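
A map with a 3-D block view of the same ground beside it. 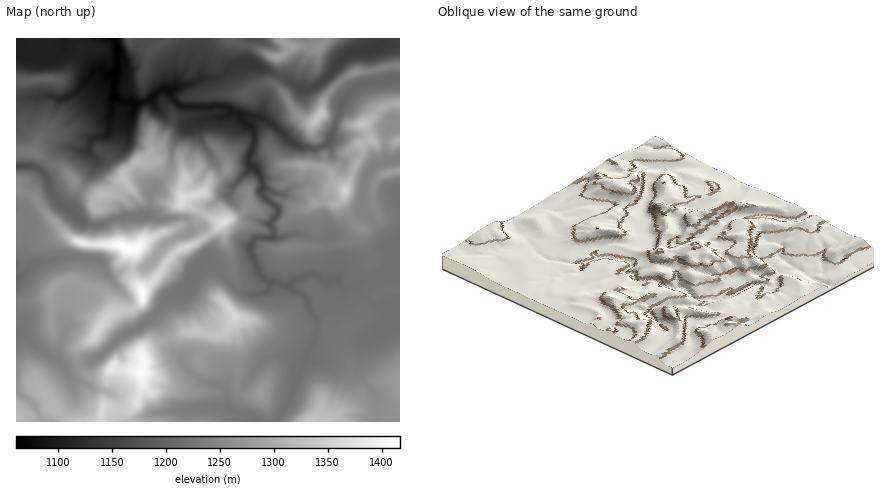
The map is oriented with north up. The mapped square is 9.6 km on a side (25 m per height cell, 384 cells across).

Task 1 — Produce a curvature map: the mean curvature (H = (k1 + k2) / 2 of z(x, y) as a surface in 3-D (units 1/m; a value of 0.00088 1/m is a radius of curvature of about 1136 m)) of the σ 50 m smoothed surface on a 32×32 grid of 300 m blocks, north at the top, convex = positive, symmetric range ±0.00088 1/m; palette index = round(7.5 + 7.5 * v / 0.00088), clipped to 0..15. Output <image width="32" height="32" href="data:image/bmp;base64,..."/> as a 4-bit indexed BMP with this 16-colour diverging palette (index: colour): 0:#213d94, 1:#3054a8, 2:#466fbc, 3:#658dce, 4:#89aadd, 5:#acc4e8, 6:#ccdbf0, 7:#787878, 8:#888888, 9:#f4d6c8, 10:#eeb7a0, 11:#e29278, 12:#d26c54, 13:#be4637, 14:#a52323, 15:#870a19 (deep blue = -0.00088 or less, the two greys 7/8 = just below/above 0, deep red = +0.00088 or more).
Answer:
<image width="32" height="32" href="data:image/bmp;base64,Qk12AgAAAAAAAHYAAAAoAAAAIAAAACAAAAABAAQAAAAAAAACAAATCwAAEwsAABAAAAAAAAAAlD0hAKhUMAC8b0YAzo1lAN2qiQDoxKwA8NvMAHh4eACIiIgAyNb0AKC37gB4kuIAVGzSADdGvgAjI6UAGQqHAJd4mIlnNHd4h3ZmabiYd3eDqWZ9ebZVZWZ4uGR7eYd4WphYRFasiZqWmLd2jHeGeHqXV4xmx6d1d4WZdndneJh6hmlPurlmaYeWaXd3eHeId1aWIJroVXhmd2d3d3h4eHZ3jeIX+HdViJdneGiId3h3mGXqMTh63JqHeHiIiId3hpdnjZgkeZZ4zsiId3iId4aYd2m64mZnbpZXiViHiHeXp3dnYPM3ZuwjWIZ4h4iIZ5uJmDztVWaDiYVXl3h3eHd3mHNnGddXd4hJmGiHiIeWZlMgmWDpJXiViHd3d3h3qIZO///zL/UqcdzKmYh3d5d4+1bE/7IeiUZRRWdniGeWfkAgREJaU8+Ic9d3Z5iXltRC+1VEaIl9eOKplJdol5p0ZtiIt465UVxGhqmNOXe5Rqa7fVVbXJNvCXZof0lW2jjoJ/hWWcTLOBhoVph12hKbh1Nvu3ldHLBr39pz00bMhVR6Urp6h4qwu2IXW5ZmaIiJRYC6xHbnlroixxOsbHeYmqWBz4RFZ2KjV/YN2jaHiYeGkuVLqYY1N42vNYt1d6WYd2QzwlQ0m2bWLyVpzWU3Rnh34jeru7p34jjUZmXe/7SHZeh2ZFdoqjaAjlVVYzSYV1W3h4eWZgNYehb87Xd2eIk3mHd4h2PP1IszQ0aIiIiJD4ioiHu5RLqMqYhn"/>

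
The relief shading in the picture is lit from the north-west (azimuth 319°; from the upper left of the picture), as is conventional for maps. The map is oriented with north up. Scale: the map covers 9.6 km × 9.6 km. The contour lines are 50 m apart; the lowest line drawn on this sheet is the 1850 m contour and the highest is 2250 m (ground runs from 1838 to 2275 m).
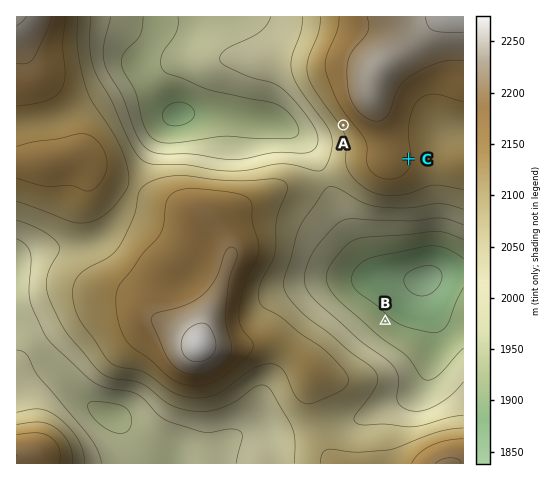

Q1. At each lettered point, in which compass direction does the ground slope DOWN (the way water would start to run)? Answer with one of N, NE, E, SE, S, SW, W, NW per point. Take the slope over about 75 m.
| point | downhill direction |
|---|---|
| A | SW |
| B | NE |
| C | E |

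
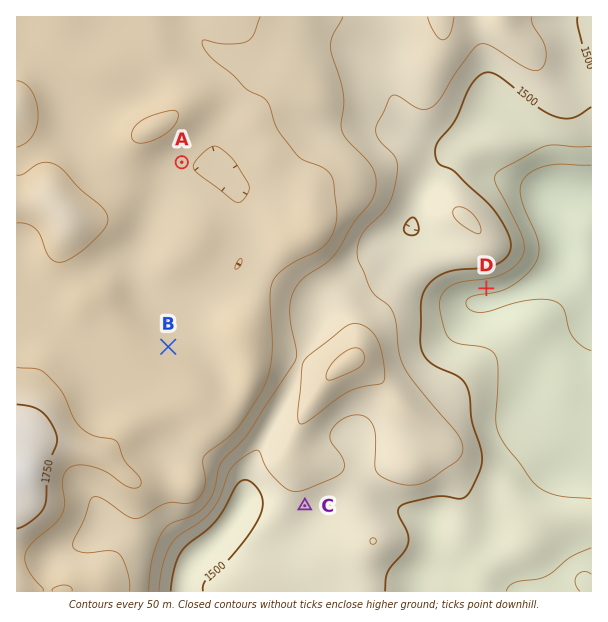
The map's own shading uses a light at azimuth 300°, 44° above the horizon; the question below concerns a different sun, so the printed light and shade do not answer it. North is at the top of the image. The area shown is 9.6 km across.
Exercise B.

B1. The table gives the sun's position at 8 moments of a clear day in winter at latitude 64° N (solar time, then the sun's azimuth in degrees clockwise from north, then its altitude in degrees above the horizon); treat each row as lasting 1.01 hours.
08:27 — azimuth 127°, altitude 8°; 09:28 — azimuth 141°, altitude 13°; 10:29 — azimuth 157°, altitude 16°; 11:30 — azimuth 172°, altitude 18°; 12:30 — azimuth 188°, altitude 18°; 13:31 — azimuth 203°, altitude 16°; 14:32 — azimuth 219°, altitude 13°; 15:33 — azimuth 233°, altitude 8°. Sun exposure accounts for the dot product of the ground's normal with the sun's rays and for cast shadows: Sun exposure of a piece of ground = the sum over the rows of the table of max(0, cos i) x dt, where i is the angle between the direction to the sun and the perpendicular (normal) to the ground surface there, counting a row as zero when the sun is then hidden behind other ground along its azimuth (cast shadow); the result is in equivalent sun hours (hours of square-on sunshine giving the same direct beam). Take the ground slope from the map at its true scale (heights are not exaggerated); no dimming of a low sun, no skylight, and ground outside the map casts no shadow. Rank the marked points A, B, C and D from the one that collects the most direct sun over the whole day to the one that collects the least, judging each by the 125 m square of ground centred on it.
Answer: D > C > A > B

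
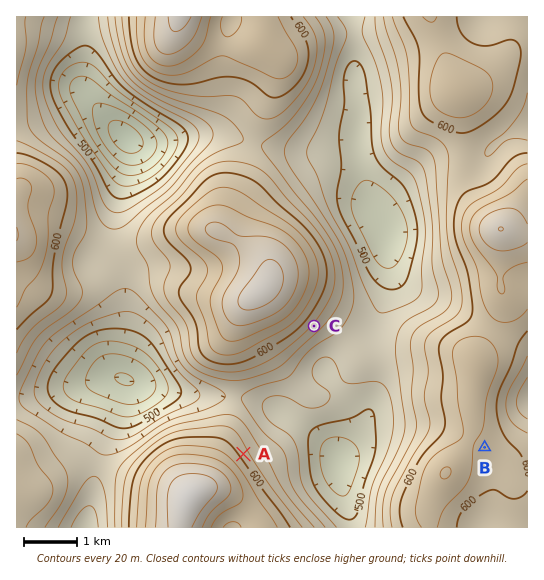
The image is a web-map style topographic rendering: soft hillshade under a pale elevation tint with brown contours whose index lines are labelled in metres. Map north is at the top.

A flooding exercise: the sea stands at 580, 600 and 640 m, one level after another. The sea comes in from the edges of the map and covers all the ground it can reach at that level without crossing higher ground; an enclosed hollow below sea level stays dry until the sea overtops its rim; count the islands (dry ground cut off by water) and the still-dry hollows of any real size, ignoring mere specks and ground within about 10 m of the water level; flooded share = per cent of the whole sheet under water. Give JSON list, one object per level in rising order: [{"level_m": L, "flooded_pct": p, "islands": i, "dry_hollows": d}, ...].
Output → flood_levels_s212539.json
[{"level_m": 580, "flooded_pct": 56, "islands": 1, "dry_hollows": 0}, {"level_m": 600, "flooded_pct": 68, "islands": 1, "dry_hollows": 0}, {"level_m": 640, "flooded_pct": 91, "islands": 1, "dry_hollows": 0}]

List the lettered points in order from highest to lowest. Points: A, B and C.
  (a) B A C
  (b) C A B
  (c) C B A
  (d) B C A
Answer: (a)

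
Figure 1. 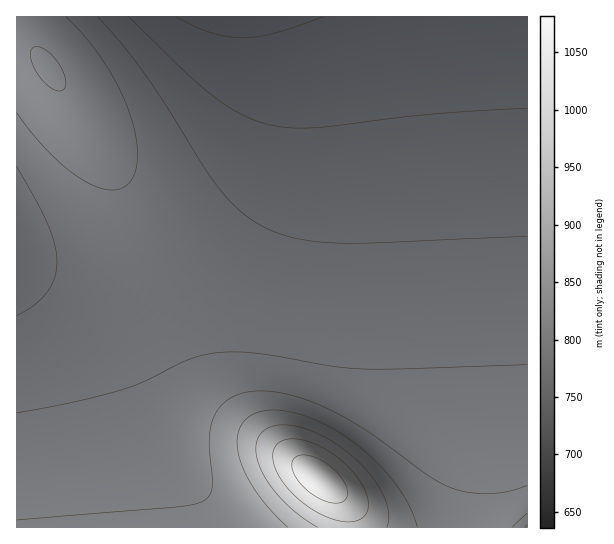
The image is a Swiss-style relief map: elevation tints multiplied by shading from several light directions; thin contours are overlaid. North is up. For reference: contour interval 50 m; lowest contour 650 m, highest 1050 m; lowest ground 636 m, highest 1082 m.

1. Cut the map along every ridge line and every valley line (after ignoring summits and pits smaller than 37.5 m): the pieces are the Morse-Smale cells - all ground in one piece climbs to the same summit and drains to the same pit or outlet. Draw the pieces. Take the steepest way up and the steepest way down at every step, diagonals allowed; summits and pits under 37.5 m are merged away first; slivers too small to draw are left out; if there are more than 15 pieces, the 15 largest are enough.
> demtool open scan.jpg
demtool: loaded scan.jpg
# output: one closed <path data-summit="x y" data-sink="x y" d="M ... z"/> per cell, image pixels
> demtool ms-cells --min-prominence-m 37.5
<path data-summit="319 478" data-sink="227 17" d="M455 16l-185 0 11 54 2 39-4 30-10 31-8 17-14 23-28 29-26 18-32 16 11 29 15 55 13 26 10 13 24 21 55 38 40 30 18 20 4 9 2 14 123-1 3-29 0-67-7-182-9-167z"/><path data-summit="319 478" data-sink="17 233" d="M17 260l0 268 335-1 0-8-5-14-18-20-40-30-55-38-15-12-19-22-13-26-15-55-11-30-38 9-41 0-32-6-28-11z"/><path data-summit="47 67" data-sink="227 17" d="M269 16l-253 1 0 26 15 5 9 9 47 68 37 62 20 40 18 45 31-15 26-18 28-29 14-23 8-17 11-37 3-47-4-33z"/><path data-summit="527 527" data-sink="227 17" d="M527 16l-71 1 8 84 8 148 7 182-2 97 51-1z"/><path data-summit="47 67" data-sink="17 233" d="M22 44l-6 1 0 214 22 12 44 10 41 0 38-9-17-45-20-40-28-48-56-82-9-9z"/>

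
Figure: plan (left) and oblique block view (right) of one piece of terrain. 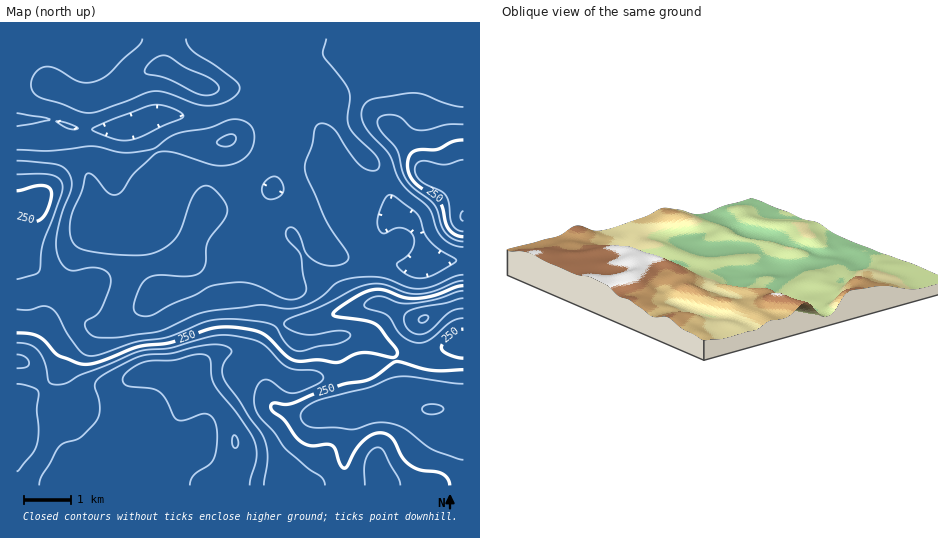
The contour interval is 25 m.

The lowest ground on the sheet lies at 140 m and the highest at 350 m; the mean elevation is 220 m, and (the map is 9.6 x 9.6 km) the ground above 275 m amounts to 18.3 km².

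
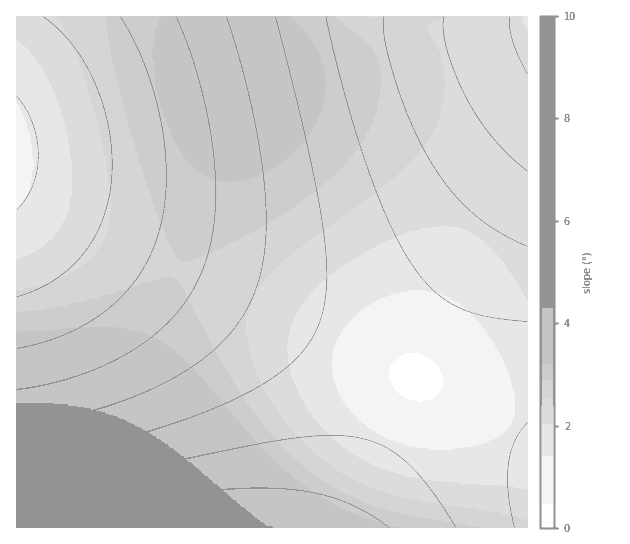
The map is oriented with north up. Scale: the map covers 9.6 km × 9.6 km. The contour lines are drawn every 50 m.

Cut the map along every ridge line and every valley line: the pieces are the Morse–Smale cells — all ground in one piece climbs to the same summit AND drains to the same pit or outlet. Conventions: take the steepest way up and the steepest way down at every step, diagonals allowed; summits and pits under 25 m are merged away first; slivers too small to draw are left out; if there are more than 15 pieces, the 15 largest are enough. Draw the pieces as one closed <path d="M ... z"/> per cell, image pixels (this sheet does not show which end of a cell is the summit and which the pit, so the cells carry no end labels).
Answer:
<path d="M527 16l-510 0-1 170 22 14 77 39 202 90 98 48 56-104 57-91z"/><path d="M17 187l-1 340 326 1 5-6 68-144-98-49-235-106z"/><path d="M415 377l-72 150 184 1 1-87-49-30z"/><path d="M527 183l-56 90-55 102 1 4 62 32 48 29z"/>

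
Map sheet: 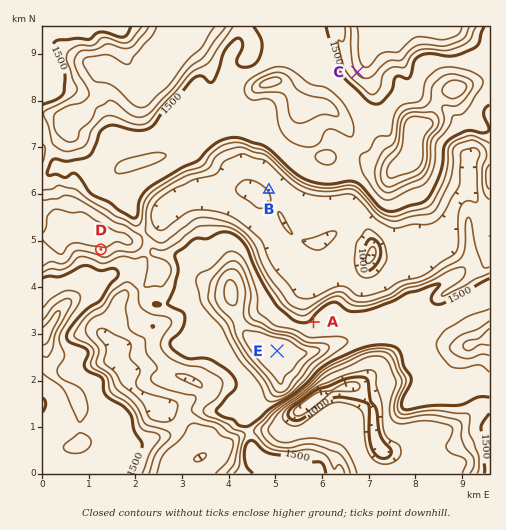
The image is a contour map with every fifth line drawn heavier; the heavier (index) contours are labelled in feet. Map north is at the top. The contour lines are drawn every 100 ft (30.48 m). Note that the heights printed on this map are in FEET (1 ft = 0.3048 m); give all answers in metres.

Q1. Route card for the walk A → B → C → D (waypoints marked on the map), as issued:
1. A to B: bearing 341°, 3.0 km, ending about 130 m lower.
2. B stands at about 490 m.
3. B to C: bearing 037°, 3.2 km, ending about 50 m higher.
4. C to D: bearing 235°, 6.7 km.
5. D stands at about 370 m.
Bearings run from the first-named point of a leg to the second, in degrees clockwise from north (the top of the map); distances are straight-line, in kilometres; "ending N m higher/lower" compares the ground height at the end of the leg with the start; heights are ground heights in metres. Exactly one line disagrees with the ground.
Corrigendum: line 2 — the height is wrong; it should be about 340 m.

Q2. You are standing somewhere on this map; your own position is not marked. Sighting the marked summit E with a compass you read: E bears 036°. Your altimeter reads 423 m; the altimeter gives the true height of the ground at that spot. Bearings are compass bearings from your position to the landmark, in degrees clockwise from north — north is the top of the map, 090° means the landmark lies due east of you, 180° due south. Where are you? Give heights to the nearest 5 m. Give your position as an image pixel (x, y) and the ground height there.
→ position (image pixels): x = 225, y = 423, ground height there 425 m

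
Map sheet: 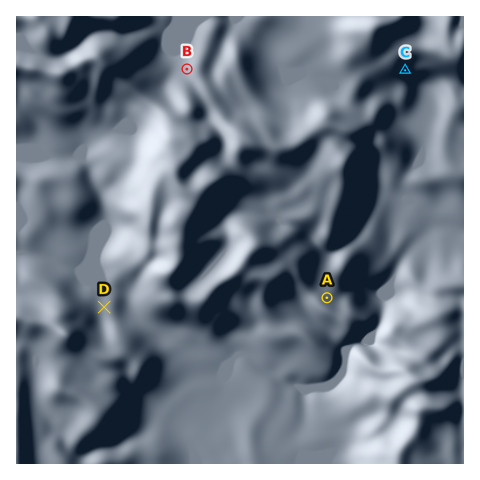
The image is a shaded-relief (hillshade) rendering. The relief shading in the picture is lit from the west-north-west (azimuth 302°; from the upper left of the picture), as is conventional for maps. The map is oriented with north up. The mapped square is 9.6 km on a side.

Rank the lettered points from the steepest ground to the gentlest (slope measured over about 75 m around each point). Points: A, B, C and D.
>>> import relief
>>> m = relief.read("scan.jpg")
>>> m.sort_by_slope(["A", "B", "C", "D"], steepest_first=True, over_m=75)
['C', 'A', 'B', 'D']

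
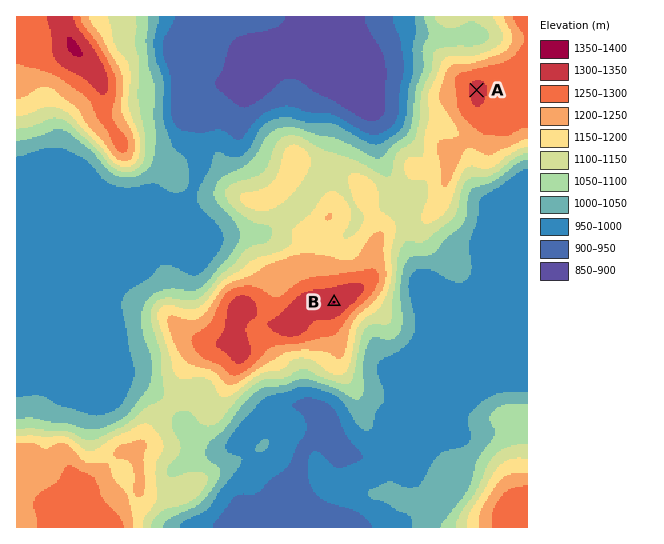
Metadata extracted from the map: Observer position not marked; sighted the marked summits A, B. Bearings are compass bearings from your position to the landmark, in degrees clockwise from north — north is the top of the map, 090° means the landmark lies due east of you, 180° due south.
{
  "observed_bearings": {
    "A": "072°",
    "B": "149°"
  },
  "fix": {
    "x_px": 251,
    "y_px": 163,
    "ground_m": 1060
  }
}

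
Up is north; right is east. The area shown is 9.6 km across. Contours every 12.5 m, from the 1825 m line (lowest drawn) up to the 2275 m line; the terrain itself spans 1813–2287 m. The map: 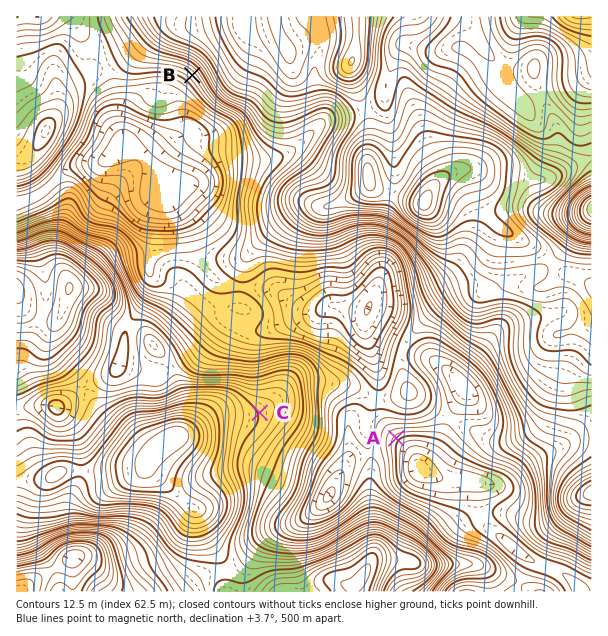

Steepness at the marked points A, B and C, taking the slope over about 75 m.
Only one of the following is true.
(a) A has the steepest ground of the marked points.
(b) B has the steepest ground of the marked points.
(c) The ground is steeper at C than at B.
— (b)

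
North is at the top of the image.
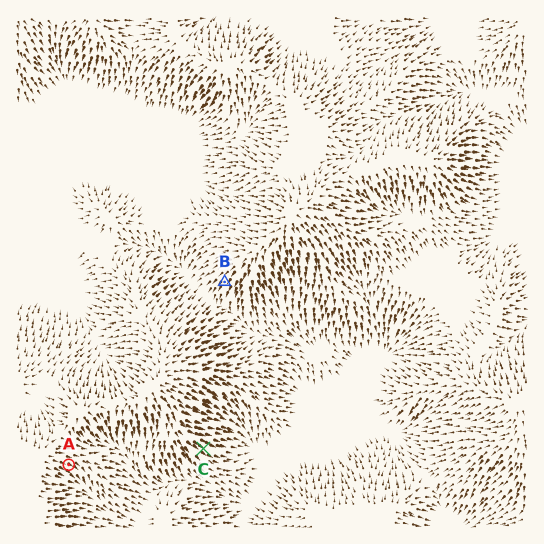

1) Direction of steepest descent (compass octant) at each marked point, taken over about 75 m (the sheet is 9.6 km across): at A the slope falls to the SE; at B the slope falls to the SW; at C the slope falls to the SE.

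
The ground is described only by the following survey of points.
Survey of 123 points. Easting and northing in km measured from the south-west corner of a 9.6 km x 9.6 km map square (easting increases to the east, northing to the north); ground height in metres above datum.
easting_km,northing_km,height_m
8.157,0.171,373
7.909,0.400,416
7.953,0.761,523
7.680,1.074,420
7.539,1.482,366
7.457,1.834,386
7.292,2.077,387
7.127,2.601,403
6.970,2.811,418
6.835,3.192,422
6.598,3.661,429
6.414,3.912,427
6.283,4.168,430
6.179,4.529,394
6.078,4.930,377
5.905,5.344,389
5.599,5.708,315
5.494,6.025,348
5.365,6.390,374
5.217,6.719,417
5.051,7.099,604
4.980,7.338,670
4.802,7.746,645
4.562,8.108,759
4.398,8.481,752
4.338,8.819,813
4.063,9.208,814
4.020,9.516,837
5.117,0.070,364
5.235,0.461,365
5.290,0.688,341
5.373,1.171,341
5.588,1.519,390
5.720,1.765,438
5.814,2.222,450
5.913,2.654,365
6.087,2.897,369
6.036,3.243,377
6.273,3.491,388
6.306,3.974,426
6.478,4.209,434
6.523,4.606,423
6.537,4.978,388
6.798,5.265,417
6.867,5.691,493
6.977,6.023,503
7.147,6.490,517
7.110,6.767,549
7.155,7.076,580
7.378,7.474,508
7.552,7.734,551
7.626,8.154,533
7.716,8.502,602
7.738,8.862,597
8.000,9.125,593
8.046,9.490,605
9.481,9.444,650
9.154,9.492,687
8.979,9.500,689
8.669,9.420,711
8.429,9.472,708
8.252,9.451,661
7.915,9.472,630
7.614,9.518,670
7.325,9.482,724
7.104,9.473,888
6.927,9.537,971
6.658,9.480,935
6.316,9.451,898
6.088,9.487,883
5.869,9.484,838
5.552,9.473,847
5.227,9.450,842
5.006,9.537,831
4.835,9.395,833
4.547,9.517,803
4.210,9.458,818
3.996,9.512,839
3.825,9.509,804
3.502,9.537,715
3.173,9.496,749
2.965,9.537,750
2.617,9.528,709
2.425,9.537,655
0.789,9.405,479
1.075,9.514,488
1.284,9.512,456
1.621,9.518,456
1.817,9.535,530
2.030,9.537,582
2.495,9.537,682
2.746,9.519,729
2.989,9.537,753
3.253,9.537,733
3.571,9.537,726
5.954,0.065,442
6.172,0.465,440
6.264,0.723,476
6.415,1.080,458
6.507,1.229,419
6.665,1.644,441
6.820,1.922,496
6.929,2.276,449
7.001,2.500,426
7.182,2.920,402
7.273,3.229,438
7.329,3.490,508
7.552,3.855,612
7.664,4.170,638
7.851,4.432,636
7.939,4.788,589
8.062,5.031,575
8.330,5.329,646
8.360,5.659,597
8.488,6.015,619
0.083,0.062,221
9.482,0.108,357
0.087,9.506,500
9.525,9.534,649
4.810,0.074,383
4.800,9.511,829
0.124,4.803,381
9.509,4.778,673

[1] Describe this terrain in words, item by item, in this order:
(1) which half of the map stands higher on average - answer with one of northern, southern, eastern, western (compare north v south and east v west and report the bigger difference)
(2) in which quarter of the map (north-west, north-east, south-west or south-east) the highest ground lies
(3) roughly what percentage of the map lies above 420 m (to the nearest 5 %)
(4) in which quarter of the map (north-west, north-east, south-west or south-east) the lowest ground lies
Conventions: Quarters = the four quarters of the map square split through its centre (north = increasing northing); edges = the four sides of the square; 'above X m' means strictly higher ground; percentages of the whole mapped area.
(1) On average the northern half of the map is the higher ground.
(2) Look to the north-east quarter for the highest ground.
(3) Roughly 55 % of the ground is higher than 420 m.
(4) The lowest ground is in the south-west quarter.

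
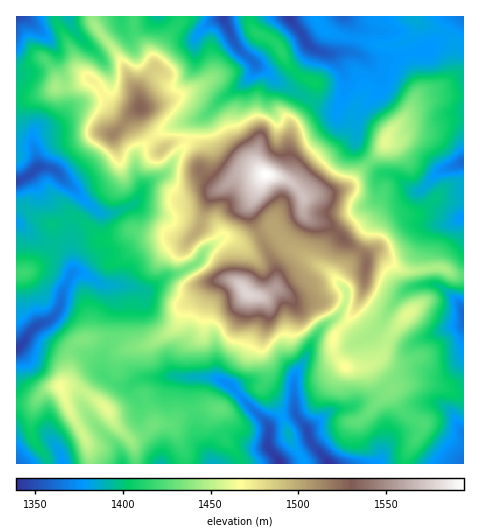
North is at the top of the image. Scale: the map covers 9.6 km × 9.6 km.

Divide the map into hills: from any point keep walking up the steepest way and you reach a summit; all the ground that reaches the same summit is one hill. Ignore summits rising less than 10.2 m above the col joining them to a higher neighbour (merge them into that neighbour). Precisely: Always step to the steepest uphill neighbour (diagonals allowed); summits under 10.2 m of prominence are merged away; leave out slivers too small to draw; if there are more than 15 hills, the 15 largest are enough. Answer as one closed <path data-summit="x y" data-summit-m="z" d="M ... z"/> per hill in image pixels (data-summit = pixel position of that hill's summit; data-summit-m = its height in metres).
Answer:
<path data-summit="266 174" data-summit-m="1594" d="M458 16l-168 0 19 30 23 8 8 12 5 9 1 13-7 18-11 2-7-2-44-25-10-9-11-7-4 10-10 10-18 11-20 20-11 5-4 4-3 19-17 25-5 6-16 8-6 6-5 12-4 4-20 8-11 0-5-2-42-41-5-2-12-1-6-30 6-9 16-5 9-8 3-9-1-25-12-36-26-27-3-2-8 1 0 205 19 16 29 11 8 11 2 12 8 1 20 11 25 2 21 4 18-14 13-3 16-9 12-15 15-11 7 0 14 4 30-15 17 20 38 23 18 21 0 10-6 12-21 17-23 44-2 10 1 30-12 2-14 11-41-43-13-6-16-2-8 3 0 23 6 19 0 16 16 27 251-1 0-301-24 9-19 19-5 1-19-15-20-5-17-18-4-10 2-26 6-11 15-15 2-6-2-10-14-16 28 0 18-7 13-2 18-12z"/><path data-summit="248 293" data-summit-m="1578" d="M273 227l-30 15-14-4-7 0-15 11-12 15-16 9-13 3-18 14-21-4-17 0 3 5 2 15-3 33-10 18 2 18 18 11 7 0 15-8 71 0 16 8 38 41 14-11 12-2-1-30 2-10 23-44 21-17 6-12 0-10-18-21-38-23z"/><path data-summit="140 108" data-summit-m="1528" d="M223 16l-68 0-9 9-12 4-10-1-4-10-22 10-13 11-6-3-11-20-43 0 28 29 12 36 1 25-3 9-9 8-16 5-6 9 6 30 12 1 5 2 28 29 19 14 11 0 20-8 9-13 0-7-6-12 0-18 2-4 21-18 12-6 33-11 20-20 18-11 13-16 0-6-14-12-7-9z"/><path data-summit="60 386" data-summit-m="1465" d="M77 272l-6 2-7 14-2 14-6 12-7 6-14 6-12 17-7 6 0 114 195 1-2-9-12-18 0-16-6-19 1-24-24-2-5 5-3 9-6 5-9 5-7 0-6-9-1-6-13 0-14-10-2-18 8-15 3-9 0-19 2-8-2-15-4-5-7-2z"/><path data-summit="385 141" data-summit-m="1461" d="M463 16l-7 1-14 21-18 12-13 2-18 7-28 0 14 16 2 10-2 6-15 15-6 11-1 30 20 24 20 5 19 15 5-1 19-19 24-10z"/><path data-summit="281 50" data-summit-m="1413" d="M288 16l-64 0 0 3 13 27 20 20 10 6 10 9 39 23 12 4 9 0 9-20-1-13-5-9-8-12-23-8z"/><path data-summit="24 273" data-summit-m="1418" d="M17 222l0 126 6-5 12-17 14-6 7-6 6-12 2-14 9-17-1-11-8-11-29-11z"/><path data-summit="162 150" data-summit-m="1489" d="M192 121l-21 6-12 6-21 18-2 4 0 18 7 16 7-7 14-7 5-6 17-25 2-15z"/>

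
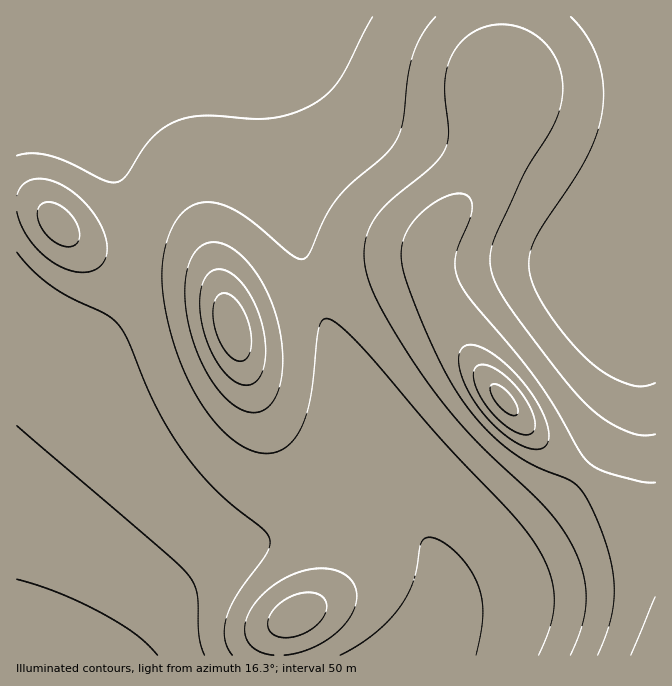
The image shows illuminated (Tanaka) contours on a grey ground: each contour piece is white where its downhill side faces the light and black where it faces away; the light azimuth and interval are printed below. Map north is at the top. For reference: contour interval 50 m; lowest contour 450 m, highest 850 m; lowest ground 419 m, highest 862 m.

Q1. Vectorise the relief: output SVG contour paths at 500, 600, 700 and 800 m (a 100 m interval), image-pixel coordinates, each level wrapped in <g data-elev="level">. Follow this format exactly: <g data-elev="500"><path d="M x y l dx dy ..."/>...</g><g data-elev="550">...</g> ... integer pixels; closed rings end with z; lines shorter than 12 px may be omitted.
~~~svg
<g data-elev="500"><path d="M17 426l147 125 23 23 7 9 3 9 2 43 5 20"/></g><g data-elev="600"><path d="M284 655l18-3 16-7 16-10 13-13 7-14 3-11-3-12-7-9-9-5-10-2-11-1-12 2-13 5-12 6-20 16-8 10-5 10-2 10 0 8 4 8 5 5 10 5 10 2"/><path d="M655 383l-13 3-12-1-20-9-18-13-20-20-20-25-15-25-7-18-1-17 5-16 8-15 30-45 14-24 10-23 6-23 1-27-5-25-11-23-16-20"/><path d="M17 212l5 15 9 15 13 13 13 10 15 6 13 1 12-3 7-7 2-7 1-8-5-19-12-20-16-16-19-10-10-3-8 0-7 1-6 4-4 4-3 8"/><path d="M435 17l-13 18-10 22-4 21-5 42-6 19-12 16-34 28-15 17-12 18-17 39-5 2-8-3-41-34-23-14-18-6-15 2-8 4-9 7-7 10-5 13-4 15-2 15 2 35 6 27 8 27 11 25 12 21 14 20 15 15 15 10 15 5 14 0 10-5 10-8 8-13 8-29 7-63 5-14 3-2 5 0 17 13 27 28 71 83 69 73 25 33 11 26 4 25-3 25-12 30"/></g><g data-elev="700"><path d="M655 482l-15-1-31-8-14-6-8-6-8-11-23-42-20-30-71-86-8-15-2-15 3-15 13-34 1-10-3-6-7-3-12 1-12 5-13 9-12 13-8 13-4 13 1 14 5 20 11 31 30 64 24 36 15 17 15 14 26 19 41 17 9 7 11 15 12 26 10 36 3 30-4 28-12 33"/><path d="M245 385l5 0 6-3 4-6 3-8 3-20-4-23-8-23-12-19-13-11-7-3-7 1-5 2-4 5-5 13-1 18 3 20 7 20 10 19 12 12z"/></g><g data-elev="800"><path d="M519 433l11 1 5-6-1-11-8-17-12-16-14-12-13-7-5 0-5 1-3 6 0 6 2 10 6 12 18 21 10 8z"/></g>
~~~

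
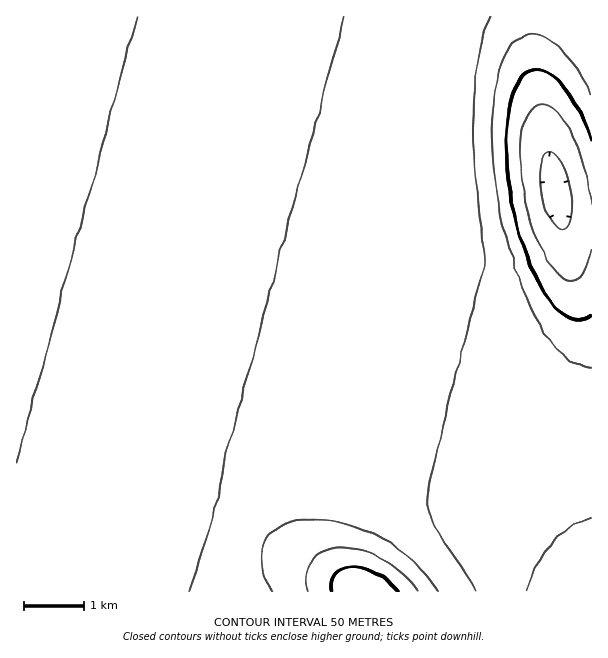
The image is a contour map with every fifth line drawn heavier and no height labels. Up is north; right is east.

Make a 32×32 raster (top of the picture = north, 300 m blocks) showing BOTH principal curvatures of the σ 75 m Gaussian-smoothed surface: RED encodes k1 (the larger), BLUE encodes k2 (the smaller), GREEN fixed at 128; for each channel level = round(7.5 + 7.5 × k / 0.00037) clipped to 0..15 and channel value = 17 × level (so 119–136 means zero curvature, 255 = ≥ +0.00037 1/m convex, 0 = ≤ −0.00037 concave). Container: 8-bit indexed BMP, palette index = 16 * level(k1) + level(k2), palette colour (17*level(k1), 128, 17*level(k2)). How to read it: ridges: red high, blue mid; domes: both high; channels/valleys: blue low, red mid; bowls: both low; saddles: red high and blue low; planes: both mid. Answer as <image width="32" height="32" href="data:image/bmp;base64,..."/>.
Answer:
<image width="32" height="32" href="data:image/bmp;base64,Qk02CAAAAAAAADYEAAAoAAAAIAAAACAAAAABAAgAAAAAAAAEAAATCwAAEwsAAAABAAAAAAAAAIAAABGAAAAigAAAM4AAAESAAABVgAAAZoAAAHeAAACIgAAAmYAAAKqAAAC7gAAAzIAAAN2AAADugAAA/4AAAACAEQARgBEAIoARADOAEQBEgBEAVYARAGaAEQB3gBEAiIARAJmAEQCqgBEAu4ARAMyAEQDdgBEA7oARAP+AEQAAgCIAEYAiACKAIgAzgCIARIAiAFWAIgBmgCIAd4AiAIiAIgCZgCIAqoAiALuAIgDMgCIA3YAiAO6AIgD/gCIAAIAzABGAMwAigDMAM4AzAESAMwBVgDMAZoAzAHeAMwCIgDMAmYAzAKqAMwC7gDMAzIAzAN2AMwDugDMA/4AzAACARAARgEQAIoBEADOARABEgEQAVYBEAGaARAB3gEQAiIBEAJmARACqgEQAu4BEAMyARADdgEQA7oBEAP+ARAAAgFUAEYBVACKAVQAzgFUARIBVAFWAVQBmgFUAd4BVAIiAVQCZgFUAqoBVALuAVQDMgFUA3YBVAO6AVQD/gFUAAIBmABGAZgAigGYAM4BmAESAZgBVgGYAZoBmAHeAZgCIgGYAmYBmAKqAZgC7gGYAzIBmAN2AZgDugGYA/4BmAACAdwARgHcAIoB3ADOAdwBEgHcAVYB3AGaAdwB3gHcAiIB3AJmAdwCqgHcAu4B3AMyAdwDdgHcA7oB3AP+AdwAAgIgAEYCIACKAiAAzgIgARICIAFWAiABmgIgAd4CIAIiAiACZgIgAqoCIALuAiADMgIgA3YCIAO6AiAD/gIgAAICZABGAmQAigJkAM4CZAESAmQBVgJkAZoCZAHeAmQCIgJkAmYCZAKqAmQC7gJkAzICZAN2AmQDugJkA/4CZAACAqgARgKoAIoCqADOAqgBEgKoAVYCqAGaAqgB3gKoAiICqAJmAqgCqgKoAu4CqAMyAqgDdgKoA7oCqAP+AqgAAgLsAEYC7ACKAuwAzgLsARIC7AFWAuwBmgLsAd4C7AIiAuwCZgLsAqoC7ALuAuwDMgLsA3YC7AO6AuwD/gLsAAIDMABGAzAAigMwAM4DMAESAzABVgMwAZoDMAHeAzACIgMwAmYDMAKqAzAC7gMwAzIDMAN2AzADugMwA/4DMAACA3QARgN0AIoDdADOA3QBEgN0AVYDdAGaA3QB3gN0AiIDdAJmA3QCqgN0Au4DdAMyA3QDdgN0A7oDdAP+A3QAAgO4AEYDuACKA7gAzgO4ARIDuAFWA7gBmgO4Ad4DuAIiA7gCZgO4AqoDuALuA7gDMgO4A3YDuAO6A7gD/gO4AAID/ABGA/wAigP8AM4D/AESA/wBVgP8AZoD/AHeA/wCIgP8AmYD/AKqA/wC7gP8AzID/AN2A/wDugP8A/4D/AIeHh4eHh4eHh4eHh4aGlaXG+Pr727ilk4SFdneHh4eHh4eHh4eHh4eHh4eHhoaVtcbn6MinlJODhXZ3d4eHh4eHh4eHh4eHh4eHh4eHhpamtra2pZODg4R2d3eHh4eHh4eHh4eHh4eHh4eHh4eGlpaVlZSDg4SFdnd3d4eHh4eHh4eHh4eHh4eHh4eHh4eGhoWFhYSFhoZ3d3eHh4eHh4eHh4eHh4eHh4eHh4eHh4eGhoaGhoaHd3d3d4eHh4eHh4eHh4eHh4eHh4eHh4eHh4eHh4eHh3d3d3eHh4eHh4eHh4eHh4eHh4eHh4eHh4eHh4eHh4d3d3d3h4eHh4eHh4eHh4eHh4eHh4eHh4eHh4eHh4d3d3d3d4eHh4eHh4eHh4eHh4eHh4eHh4eHh4eHh4eHd3d3d3eHh4eHh4eHh4eHh4eHh4eHh4eHh4eHh4eHh3d3d3d3h4eHh4eHh4eHl5eHh4eHh4eHh4eHh4eHh3d3d3d3h4eHh4eHh4eHh6eXloeHh4eHh4eHh4eHh3d3d3d3d4eHh4eHh4eHh4enp5aFh4eHh4eHh4eHh3d3d3d3d3eHh4eHh4eHh4eHl8emlYSHh4eHh4eHh3d3d3d3d3eHh4eHh4eHh4eHh4e3x5aEg4eHh4d3d3d3d3d3d3eHh4eHh4eHh4eHh4eHl9e3hYOCh4eHd3d3d3d3d3eHh4eHh4eHh4eHh4eHh4e356aEcXKHh4eHd3d3d4eHh4eHh4eHh4eHh4eHh4eHh9fXlnNwcYeHh4eHh4eHh4eHh4eHh4eHh4eHh4eHh4eX98eFcnBxh4eHh4eHh4eHh4eHh4eHh4eHh4eHh4eHh7f3t3VwcHGHh4eHh4eHh4eHh4eHh4eHh4eHh4eHh4eH1/endGBgcYeHh4eHh4eHh4eHh4eHh4eHh4eHh4eHh4fn54djYGBih4eHh4eHh4eHh4eHh4eHh4eHh4eHh4eHh/fXhmJgYGOHh4eHh4eHh4eHh4eHh4eHh4eHh4eHh4eX98d2YWBgdIeHh4eHh4eHh4eHh4eHh4eHh4eHh4eHh6f3t3VgYGB1h4eHh4eHh4eHh4eHh4eHh4eHh4eHh4eHt/endHBwcYaHh4eHh4eHh4eHh4eHh4eHh4eHh4eHh4e356ZzcHBzloeHh4eHh4eHh4eHh4eHh4eHh4eHh4eHh7fXpoNwcYSmh4eHh4eHh4eHh4eHh4eHh4eHh4eHh4eHt9eWg3FyhbeHh4eHh4eHh4eHh4eHh4eHh4eHh4eHh4enx5aDgoOWx4eHh4eHh4eHh4eHh4eHh4eHh4eHh4eHh5fHloSDhKbHh4eHh4eHh4eHh4eHh4eHh4eHh4eHh4eHh7eWhISVt8c="/>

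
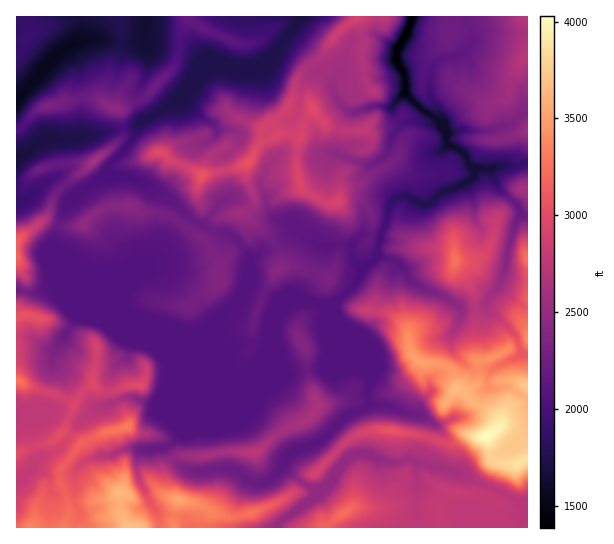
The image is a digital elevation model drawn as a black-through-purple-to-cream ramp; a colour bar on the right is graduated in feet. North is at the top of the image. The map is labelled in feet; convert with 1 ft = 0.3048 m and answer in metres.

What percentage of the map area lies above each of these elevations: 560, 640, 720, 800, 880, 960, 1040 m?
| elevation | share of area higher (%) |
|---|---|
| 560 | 92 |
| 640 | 71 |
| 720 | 48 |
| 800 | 33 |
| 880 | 16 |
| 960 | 8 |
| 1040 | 4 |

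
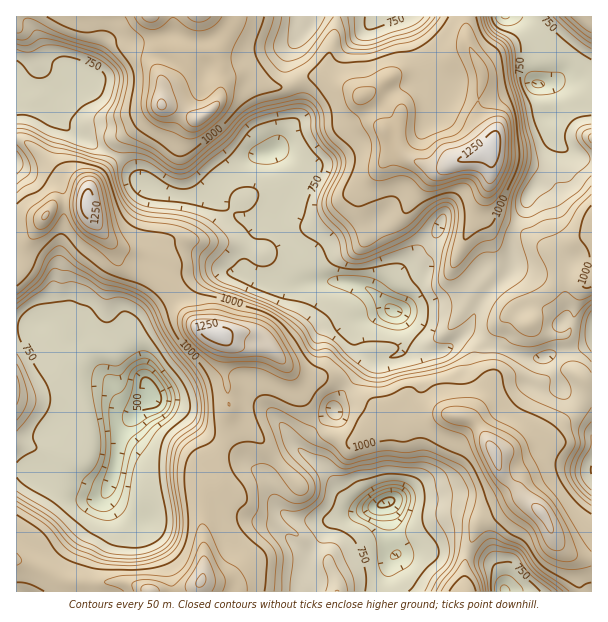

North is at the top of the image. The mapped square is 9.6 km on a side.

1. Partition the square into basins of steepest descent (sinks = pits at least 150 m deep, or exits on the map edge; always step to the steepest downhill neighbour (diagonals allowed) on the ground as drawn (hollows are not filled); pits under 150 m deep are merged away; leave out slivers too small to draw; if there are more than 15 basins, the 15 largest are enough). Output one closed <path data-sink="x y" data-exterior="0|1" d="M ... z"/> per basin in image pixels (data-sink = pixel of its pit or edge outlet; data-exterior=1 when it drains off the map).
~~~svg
<path data-sink="393 311" data-exterior="0" d="M152 16l-136 1 1 206 21-1 16-17 5-1 27 0 11 21 17 21 6 15 8 7 33 15 20 26 19 19 19 8 17-4 16 0 6 4 35 36 16 6 26 0 10 6 11 10 23 16 3 6-1 5 24 3 33-9 27 1 15 12 13 24 4 2 49-16 34-33 4-10-1-12 9 1 0-105-14 3-20-5-5-20-10-11-24-17-22-9-7-5-3-8 0-16 5-20-3-21-36 12-19 12-20 23-8 13-13 13-10 6-17 5-6-18 0-22 20-26 6-12 6-4 10-2-4-10-14-9-12-27-21-16-28-12-18 2-18 8-17 0-16-2-11-5-13 0-8 7-5 18-17 14-6 0-15-9-17-5 1-18 13-12 4-6 0-8-9-8-9-5z"/><path data-sink="150 395" data-exterior="0" d="M86 204l-27 0-5 1-16 17-22 2 0 367 182 1 1-8 5-9 0-81 10-11 3-27 12-25 0-33-5-23 2-34-3-3 17 8 26-1-8-9-6-4-33 4-19-8-19-19-20-26-33-15-8-7-6-15-17-21z"/><path data-sink="386 503" data-exterior="0" d="M228 340l-2 1-2 34 5 23 0 33-12 25-3 27-10 11 0 81-5 9 0 7 265 1 2-37 14-36 21-9 17-11 6-1-24-25-4-17-16-28-9-8-15-5-18 0-33 9-24-3 1-5-3-6-23-16-15-14-6-2-26 0-10-4-6-2-26-26-27 0z"/><path data-sink="537 84" data-exterior="0" d="M591 16l-125 1 2 27 14 28 0 11-4 16 0 17 15 21-3 12 2 22-5 20 1 21 6 6 25 11 32 24 16-11 25-8z"/><path data-sink="380 17" data-exterior="1" d="M465 16l-255 0 14 16-1 9-6 9 5 21-2 21 2-6 8-7 13 0 11 5 16 2 17 0 18-8 18-2 19 8 21 12 32-22 18-4 18 0 19-12 20-8-4-14z"/><path data-sink="591 470" data-exterior="1" d="M587 384l-3 0 0 11-4 10-29 29-23 11-34 10 10 22 38 36 16 30 8 9 9 4 16 3 1-173z"/><path data-sink="504 591" data-exterior="1" d="M524 499l-6 0-17 11-21 9-16 44 1 29 117-1-4-10 0-14-2-7-18-17-16-30z"/>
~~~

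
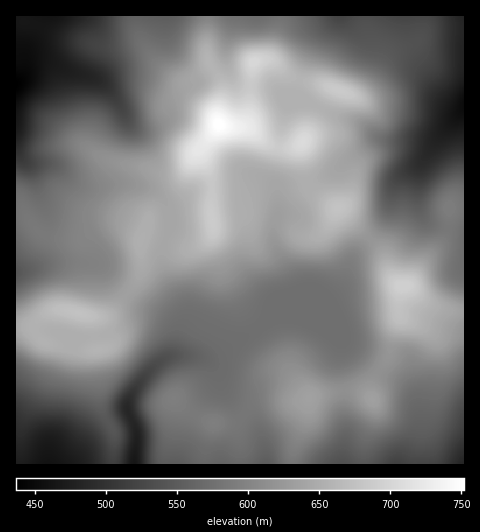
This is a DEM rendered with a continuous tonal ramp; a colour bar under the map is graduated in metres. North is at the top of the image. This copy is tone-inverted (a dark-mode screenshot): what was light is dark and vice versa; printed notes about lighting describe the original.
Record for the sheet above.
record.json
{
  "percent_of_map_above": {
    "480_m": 96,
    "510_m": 90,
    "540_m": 82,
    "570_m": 70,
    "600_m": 44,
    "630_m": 28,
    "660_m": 10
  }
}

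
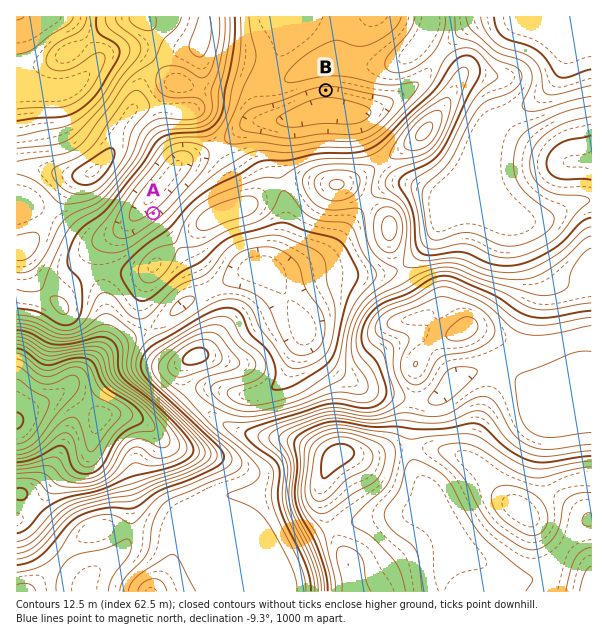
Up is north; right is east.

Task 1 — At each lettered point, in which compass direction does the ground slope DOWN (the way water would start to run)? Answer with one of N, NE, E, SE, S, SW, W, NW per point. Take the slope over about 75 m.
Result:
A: NW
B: S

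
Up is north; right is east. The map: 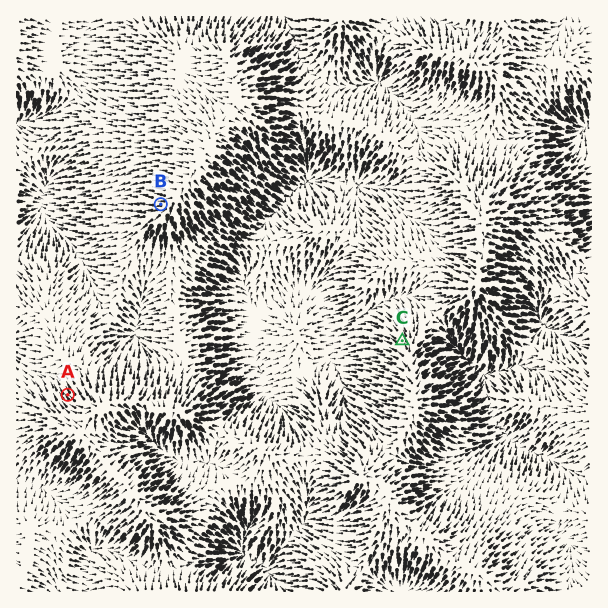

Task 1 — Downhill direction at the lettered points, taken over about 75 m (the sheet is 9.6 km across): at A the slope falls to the NW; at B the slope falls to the W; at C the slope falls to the NW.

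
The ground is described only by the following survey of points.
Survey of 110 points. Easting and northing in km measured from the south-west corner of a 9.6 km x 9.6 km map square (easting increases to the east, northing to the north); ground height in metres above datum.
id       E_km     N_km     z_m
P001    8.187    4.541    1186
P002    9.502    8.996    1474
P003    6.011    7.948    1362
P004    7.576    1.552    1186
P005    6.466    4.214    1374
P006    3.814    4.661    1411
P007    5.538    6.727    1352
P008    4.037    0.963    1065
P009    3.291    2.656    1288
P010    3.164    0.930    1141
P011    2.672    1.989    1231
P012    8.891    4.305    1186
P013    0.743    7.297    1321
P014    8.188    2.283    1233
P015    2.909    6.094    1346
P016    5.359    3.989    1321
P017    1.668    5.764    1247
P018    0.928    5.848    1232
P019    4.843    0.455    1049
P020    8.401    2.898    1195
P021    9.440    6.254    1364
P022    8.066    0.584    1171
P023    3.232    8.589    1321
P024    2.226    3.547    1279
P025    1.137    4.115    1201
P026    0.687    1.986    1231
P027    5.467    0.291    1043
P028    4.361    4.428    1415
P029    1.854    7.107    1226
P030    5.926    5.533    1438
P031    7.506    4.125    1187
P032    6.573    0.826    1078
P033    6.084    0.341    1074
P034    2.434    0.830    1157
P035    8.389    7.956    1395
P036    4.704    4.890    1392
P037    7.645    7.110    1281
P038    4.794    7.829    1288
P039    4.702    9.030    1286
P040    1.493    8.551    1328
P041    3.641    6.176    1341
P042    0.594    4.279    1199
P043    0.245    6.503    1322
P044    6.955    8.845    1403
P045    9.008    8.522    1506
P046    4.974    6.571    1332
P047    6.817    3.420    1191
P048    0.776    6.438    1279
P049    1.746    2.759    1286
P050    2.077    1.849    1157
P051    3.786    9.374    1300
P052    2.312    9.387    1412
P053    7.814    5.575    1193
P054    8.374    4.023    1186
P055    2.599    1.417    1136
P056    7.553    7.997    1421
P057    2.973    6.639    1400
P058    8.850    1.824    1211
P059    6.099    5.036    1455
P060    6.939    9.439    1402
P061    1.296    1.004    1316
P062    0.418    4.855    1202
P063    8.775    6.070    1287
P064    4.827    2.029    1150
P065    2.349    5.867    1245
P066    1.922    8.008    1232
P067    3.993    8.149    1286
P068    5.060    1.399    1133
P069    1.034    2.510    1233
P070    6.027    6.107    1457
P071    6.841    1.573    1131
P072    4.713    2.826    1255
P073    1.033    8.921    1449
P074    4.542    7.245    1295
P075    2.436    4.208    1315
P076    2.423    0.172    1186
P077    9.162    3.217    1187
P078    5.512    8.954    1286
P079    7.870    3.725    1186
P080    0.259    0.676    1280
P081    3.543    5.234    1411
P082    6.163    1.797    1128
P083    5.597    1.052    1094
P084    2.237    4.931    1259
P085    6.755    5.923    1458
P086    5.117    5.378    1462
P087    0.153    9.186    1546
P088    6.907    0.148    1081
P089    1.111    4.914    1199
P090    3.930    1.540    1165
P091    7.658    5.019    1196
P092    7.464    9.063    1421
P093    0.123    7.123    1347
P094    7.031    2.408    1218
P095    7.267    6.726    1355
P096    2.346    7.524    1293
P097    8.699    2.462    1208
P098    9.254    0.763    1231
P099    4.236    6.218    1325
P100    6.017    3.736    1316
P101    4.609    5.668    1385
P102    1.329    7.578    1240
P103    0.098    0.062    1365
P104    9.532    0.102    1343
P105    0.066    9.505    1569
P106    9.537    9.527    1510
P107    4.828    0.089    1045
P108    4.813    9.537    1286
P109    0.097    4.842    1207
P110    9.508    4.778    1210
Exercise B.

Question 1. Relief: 1045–1590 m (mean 1280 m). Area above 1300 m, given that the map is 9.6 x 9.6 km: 37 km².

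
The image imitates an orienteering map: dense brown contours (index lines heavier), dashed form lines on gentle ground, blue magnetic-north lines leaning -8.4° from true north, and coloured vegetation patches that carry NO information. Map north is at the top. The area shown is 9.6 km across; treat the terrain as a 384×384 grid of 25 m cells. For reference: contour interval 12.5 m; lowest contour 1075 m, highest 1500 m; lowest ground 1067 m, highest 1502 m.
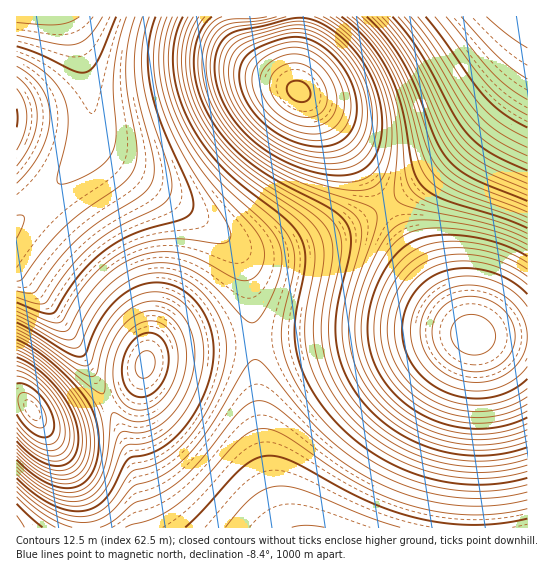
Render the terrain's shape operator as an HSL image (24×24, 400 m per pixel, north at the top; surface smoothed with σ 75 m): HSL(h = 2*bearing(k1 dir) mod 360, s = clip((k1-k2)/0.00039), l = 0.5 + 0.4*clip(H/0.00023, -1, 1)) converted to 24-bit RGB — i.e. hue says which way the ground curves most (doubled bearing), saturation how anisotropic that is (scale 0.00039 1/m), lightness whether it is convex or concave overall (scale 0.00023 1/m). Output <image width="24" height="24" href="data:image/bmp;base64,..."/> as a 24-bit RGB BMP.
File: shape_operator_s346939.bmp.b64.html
<image width="24" height="24" href="data:image/bmp;base64,Qk32BgAAAAAAADYAAAAoAAAAGAAAABgAAAABABgAAAAAAMAGAAATCwAAEwsAAAAAAAAAAAAAeQgZqVMaudQ0YdJEPLFxUIWGg4xzeolzdYV1doJ6eH58enl8fnZ7gHJ3gm5yhGpshmlmiGxkinJii3lhjIFgjYpgiI1gf41hphgV19BNm+hyZd94PbasP1aBhI9wd4xwcoZ1dIJ7dn19eXZ8f3J8gW14hGlzh2VsiWJkjGZhjm5gkHhgkYNgko5gipJhgJJhy5lav+2bpvSmd9utNmSpQjV/iJZudJBub4h2cYJ+c3h+d3F+gG2Ag2l8h2V2imJwjWFpkGJhkmxilHlklYZmlpNmjZdmgZdlyOat0vvQvvXPcLXMQh2acjiMj55vb5RsbIp7bYODbXOAdGyAfmiDhmWDimJ+jmF4kWJzlGVsl21pl3xumIpymJd0j5l0g5lx0frRz/zXsefXXDfMYACMq058mad2b5lxaY6EZ32GZ2yDb2aDemOGhmGKjmGJkmOFlmeBmG59mHZ7mYJ+mY+DmpmFkZqFh5uBzP/T0/jfg5HMewOzfgCNuJOAqbGGeJ2AZ5CSYXWLYGSIaWCIdV+KgF+OjGGSl2WWmW6SmnmPmoSOmo2QmpWTmpuVlJ2Uj56Szv3UtNzGkyvAWABnvSG0w6uaureZh56TaIKXXGqQWluNZFqMbluPeV2ShGGXjmqalnacm4OdnY+dnJeem5ygm56im5+imKGhyfHGsXKkfwCDVwBdqYOjxbSmwrammZOiam6bWFuVWFWRX1aQZ1iScFyWemKbhG6djnyelYqfmJWgmp2jm6Gmmp6nm5umnJ2kwciBkx5pPAA3eTiRkaCcv7ijxbGjrI+hfmufYleZW1OUXFSTYVeUZ1yYb2Oce3GdhoCfkI6gmJqinKKjmaSklpuinZqhnp6ipzUvVwA0cBpqaZGWgKCLsbaSv6mUr4WSlWqhclmZYlWTXVWSXFiSYF2VZmWZc3WagYWcj5OemJ2gnKGgm56elJebmKCfnaOibwogahlJZIGKZ5WKcp56nq1/tKKCq3l9nmmXgF2Va1mPYViMXFuLYGWNaHKQc4KTgJCXi5yblJ+cmqCem52hl52kmKOmm6OldixAaX+EaYyGaJJ+bJpukKNyqZx1pHdwmmeCjGGOdl2GaV6BY2F+Zm5+an+Db4yEdZWEfpyIiKCPkaKXlqKfl6KkmKKkmZ2hb4N9boeBbIp/a454bZRriZptnpVunHZplGNwiV96f116dl90b2RtZ3JlYn5hYI1gYZtjaKNsdKZ5gKWGiaORkKCYlJ2amZWZaoV2bIZ6bYh6bYt0co5thpJtlYpqlW9kkFxiiFZkf1Nfd1RWc2VWc3lVaIZRXZVNVKRMUK5PW65gaapwdqN9gp2EjZaJlI2JX4dvZ4d1a4d2bodzdohwholujHloj2FcjlFXiklThEZKf1FHf2pKf4ZKbZRGWqNBSbA+P7ZBRrZRU65fY6Nqcphxh5B6kIV6VYptX4hzZ4Z1boRzd4Fxgnluh2RijFNajkZUjj5LjD9Bi1VFjnhMiphOcKhIVLdAPMA6OcBGPrlUSaxfV51lZZBmf4lvin1uUI96WYp6Y4Z5bIB2dnpyfmlthVlnjElhkT9alD1Sl0RLmmNSn5JfjKpjcrdfV8JVSsdaQcVgQLlnSKZsVJNrYYVnd35pg3ZnU5KXWY6OYYaGant+c214fmB3hlBzjkRvlkBrnkdpo1looIF2nqeGjLWHgb+GdcWFZceDVcKDSraETp6BV4l5YnpvcnVpfW9mWnSkXHiVYHWKZWuBcGJ+f1aCikqFk0SGnkmKpV6NooOToaicoLqqn8Owmsatj8emfsSharugWK2hVZSWWXqCYm11cGlueWlncmGtYl6eX1+RZV6IbViGdk6JgUiQj0qbnFqmnYCmnaOvqMC8qsrCqcfBp8W4n8azjsCxeLO0Yo+lWG6SWF2CY154c2V1eWhsl2Ktgl6ic1yWbFiPalGNbEqQcUiZeVGlg3CqkpuypMLDrMvHqsW/pru0qsWzpcS2lbm4fZKrYWShX1SRZFOFbVl9eGN6e2pzpGCZll+cgV2VcleRZ0+RX0qWXEugX1qsfIuymcHDpNHPqsDMsLG/rsO7rMq5pb+4lJ6ugnSleleedU2RdU6IeFeCfWN+fW14lWF1kGOFhWGNcluNYFKRUU2YT1mlYHuwgbC7mdTBl+DckqfZwrXSwszGsMO4oquvnYWlm1+kkUybiEeQgk2JgVmEgWeAf3F7iWdmhWl2gGiEbGGHWFqOUmOYUnimYZyyfsSxlue0dfPjUHPt2KPc2cO7urGkpYqTpWWPoEyNlkOKjkaHiVGFhV+Cgmx/gHV9"/>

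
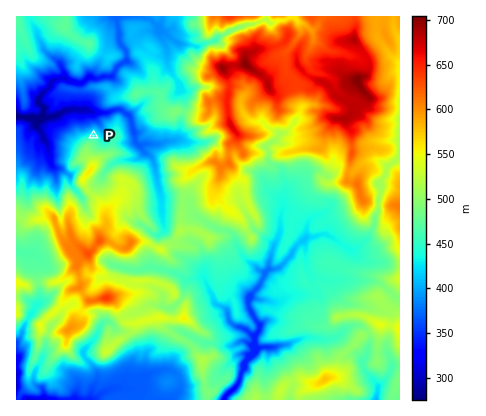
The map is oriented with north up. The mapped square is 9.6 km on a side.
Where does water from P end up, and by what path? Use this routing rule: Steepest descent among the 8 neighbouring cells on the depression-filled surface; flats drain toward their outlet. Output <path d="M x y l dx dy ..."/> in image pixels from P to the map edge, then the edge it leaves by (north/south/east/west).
<path d="M94 136l0-6-6-4 0-14 0-2-18 0-4 0-16 8-28 0-2-2-4 2"/>
exit: west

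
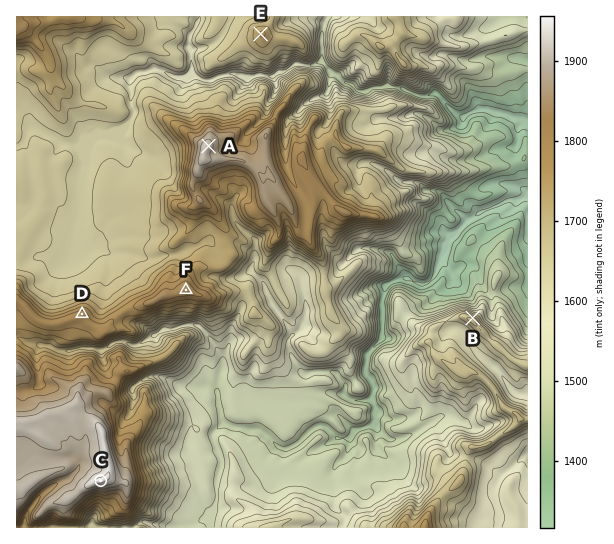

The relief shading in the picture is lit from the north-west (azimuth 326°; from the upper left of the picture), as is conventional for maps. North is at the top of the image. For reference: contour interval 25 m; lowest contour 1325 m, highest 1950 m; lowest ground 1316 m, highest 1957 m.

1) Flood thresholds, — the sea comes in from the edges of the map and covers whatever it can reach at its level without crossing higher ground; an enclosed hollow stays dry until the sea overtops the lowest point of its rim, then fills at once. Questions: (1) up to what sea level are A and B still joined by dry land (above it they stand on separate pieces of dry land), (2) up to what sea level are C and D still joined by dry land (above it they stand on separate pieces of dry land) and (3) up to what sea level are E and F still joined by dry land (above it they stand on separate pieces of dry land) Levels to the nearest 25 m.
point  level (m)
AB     1500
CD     1750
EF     1600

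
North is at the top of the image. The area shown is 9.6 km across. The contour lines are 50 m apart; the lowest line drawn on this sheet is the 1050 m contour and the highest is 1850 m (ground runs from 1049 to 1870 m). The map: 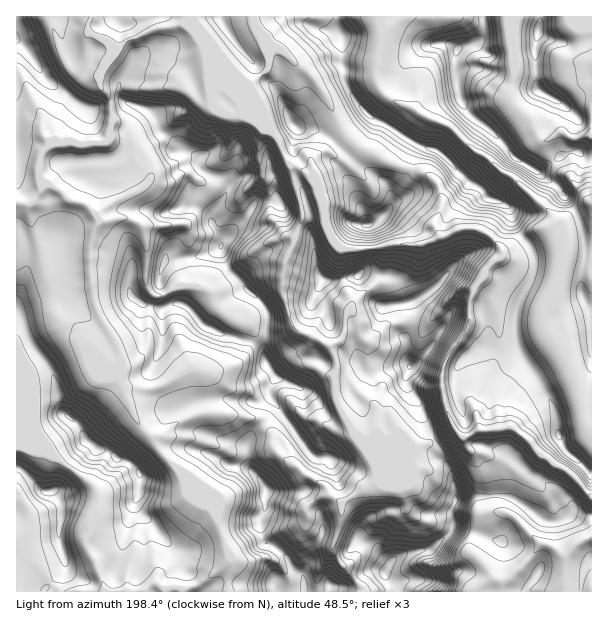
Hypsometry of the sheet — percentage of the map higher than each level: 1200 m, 94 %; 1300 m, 84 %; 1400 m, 73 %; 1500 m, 43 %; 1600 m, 21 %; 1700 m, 6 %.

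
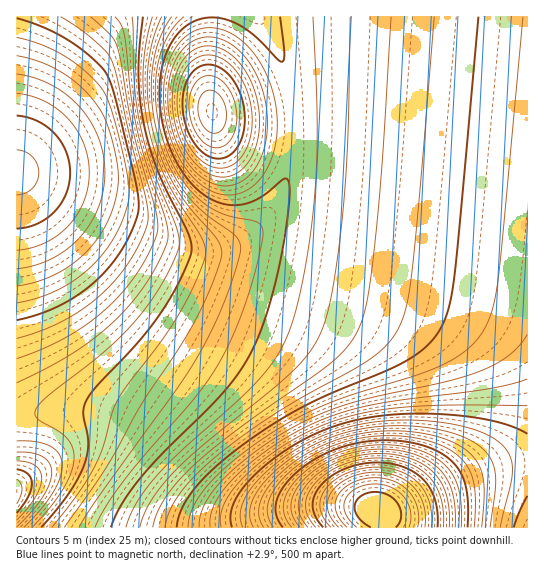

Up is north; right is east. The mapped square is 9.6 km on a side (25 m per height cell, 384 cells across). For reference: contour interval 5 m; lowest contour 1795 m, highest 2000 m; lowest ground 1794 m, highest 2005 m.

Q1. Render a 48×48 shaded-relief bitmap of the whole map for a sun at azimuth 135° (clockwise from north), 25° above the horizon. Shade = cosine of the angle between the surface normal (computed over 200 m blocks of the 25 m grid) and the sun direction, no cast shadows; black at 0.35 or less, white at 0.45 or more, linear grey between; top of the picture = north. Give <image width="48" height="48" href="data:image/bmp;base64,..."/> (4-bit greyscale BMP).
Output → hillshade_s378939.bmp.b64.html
<image width="48" height="48" href="data:image/bmp;base64,Qk32BAAAAAAAAHYAAAAoAAAAMAAAADAAAAABAAQAAAAAAIAEAAATCwAAEwsAABAAAAAAAAAAAAAAABEREQAiIiIAMzMzAERERABVVVUAZmZmAHd3dwCIiIgAmZmZAKqqqgC7u7sAzMzMAN3d3QDu7u4A////AERWeIiIiIiIiIiJmZmZmaqrzd7///7u3URWZ4iIiIiIiIiIiIiIiZmrvN7v//7t3VVVZ3iIiIh3d3d3d3d3d3iZq83e7u7t3YdmZneIiId3dmZmZlVVVmZ4mrzN3e3d3amHd3d4iId3dmZVVURERFVniZq8zd3dzMupiHeIiId3dmZVVEQzM0RWZ4mrvMzMzNy6mYiIiIh3d2ZVVEQzMzRFZ3iaq7vMzN3LqpmIiIiId3ZlVUQzMzNEVniJqqu7u8zLuqmZmYiIh3dmZVREQ0RFVmeImaqqu7u7u6qZmZmIiId3ZmVVRERVVmd4iZqqqru7uqqpmZmZmIiHd2ZlVVVWZnd4iZmaqqqqqqqpmZmZmZiIh3d2ZmZmd3eIiZmZqqqqqqqpmZmZmZmYiIiHd3d3d4iIiZmZqqmZmZmZmZmZmZmZmZiIiIiIiIiJmZmZqpmZmZmZmZmZmZmZmZmZmZiJmZmZmZmaqpmZmZmZmZmZmZmZmZmZmZmZmZmZmZmqqpmZmZmZmZmZmZmZmZmZmZmZmZmaqqqqqpmZmZmZmZmZmZmZqqqqqqqqqqqqqqqqqpmZmZmZmZmZmZmZqqqqqqqqqqqqqqqqqpmZmZiIiZmZmZmZqqqqqqqqqqqqqqqqqpmZmIiIiImZmZmZqqqqqqqqqqqqqqqqqpmZmIiIiIiZmZmZmqqqqqqqqqqqqqqqqpmZmIiIiIiJmZmZmqqqqqqqqqqqqqqqqpmZmIiIiIiJmZmZmqqqqqqqqqqqqqqqqpmZmIiIiIiImZmZmaqqqqqqqqqqqqqqqpmZmIiIiIiJmZmZmaqqqqqqqqqqqqqqqpmZmYiIiIiJmaqqqaqqqqqqqqqqqqqqqqmZmYiIiIiZqru7qqqqqqqqqqqqqqqqqqqZmZiIiIiZq7zMuqqqqqqqqqqqqqqqqqqpmZmIiIiZq8zcy6qqqqqqqqqqqqqqqqqpmZmZiIiaq83d3LqqqqqqqqqqqqqqqqqqmZmZiIiavN3u3cqqqqqqqqqqqqqqqrqqqZmZiIiJvN7u7cuqqqqqqqqqqqqqqruqqpmZh3eJrN7v7tuqqqqqqqqqqqqqqru6qqqYh3eJrN7//tuqqqqqqqqqqqqqqru7qqqYd2d4q97//tyqqqqqqqqqqqqqqru7uqqYdmZ4m83v/tyqqqqqqqqqqqqqqru7u6qYdmZnms3u7ty6qqqqqqqqqqqqqsy7u6qYdlVnir3u7ty6qqqqqqqqqqqqqsy7u7qYZVVXibze7duqqqqqqqqqqqqqqszLu7qYZVVWeazd3cuqqqqqqqqqqqqqqszLu7uoZVVWeKvN3MuqqqqqqqqqqqqqqszMu7uodVRWeJq8zLuqqqqqqqqqqqqqqszMu7updlVVaJq8zLqqqqqqqqqqqqqqqszMu7updlVWZ5q7u7qqqqqqqqqqqqqqqszMu7u5h2VWd4mru6qqqqqqqqqqqqqqqszMu7u6l2ZmeImquqqqqqqqqqqqqqqqqszMu7u6mHdneImqqqqqqqqqqqqqqqqqqg=="/>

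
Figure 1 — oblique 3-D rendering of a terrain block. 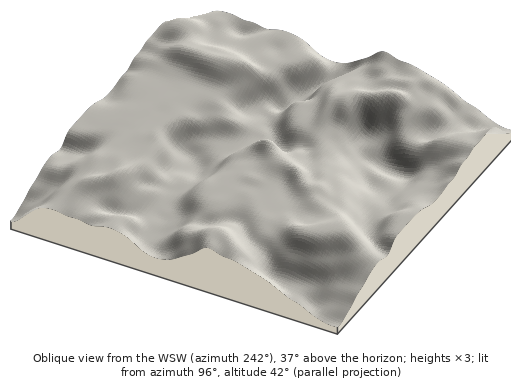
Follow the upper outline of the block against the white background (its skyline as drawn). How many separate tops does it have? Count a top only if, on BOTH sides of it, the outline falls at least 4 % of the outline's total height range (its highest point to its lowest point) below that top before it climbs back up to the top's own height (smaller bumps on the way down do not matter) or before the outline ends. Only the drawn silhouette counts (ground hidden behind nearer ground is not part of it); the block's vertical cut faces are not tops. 2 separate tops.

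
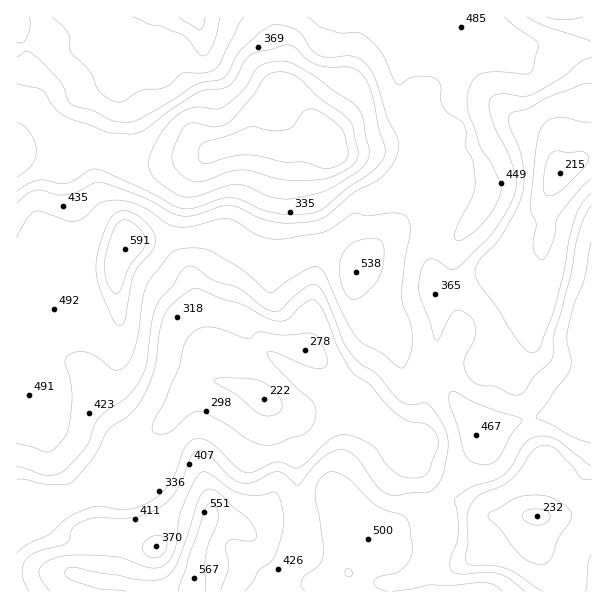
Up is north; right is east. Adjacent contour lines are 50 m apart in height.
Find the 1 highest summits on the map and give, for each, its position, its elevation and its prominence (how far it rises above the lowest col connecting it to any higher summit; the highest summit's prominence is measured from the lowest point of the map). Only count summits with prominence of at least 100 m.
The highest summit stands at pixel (125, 249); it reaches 591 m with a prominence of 428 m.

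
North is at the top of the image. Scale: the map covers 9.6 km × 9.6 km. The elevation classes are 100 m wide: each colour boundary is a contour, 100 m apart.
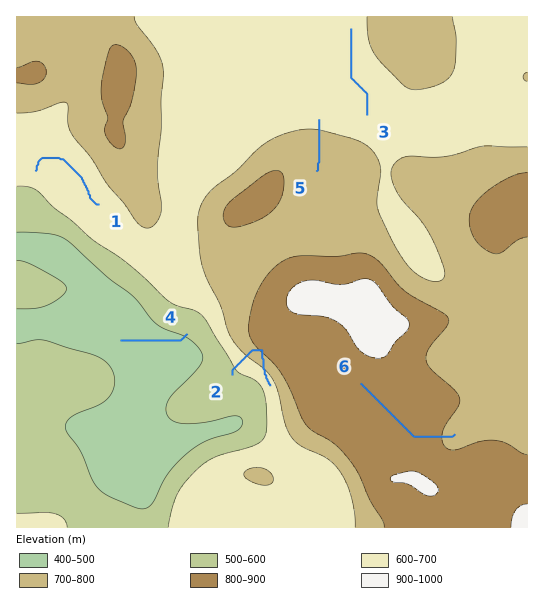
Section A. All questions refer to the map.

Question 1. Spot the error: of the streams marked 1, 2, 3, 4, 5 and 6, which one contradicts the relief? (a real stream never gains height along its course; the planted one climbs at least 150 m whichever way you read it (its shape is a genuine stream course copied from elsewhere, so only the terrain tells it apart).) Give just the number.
2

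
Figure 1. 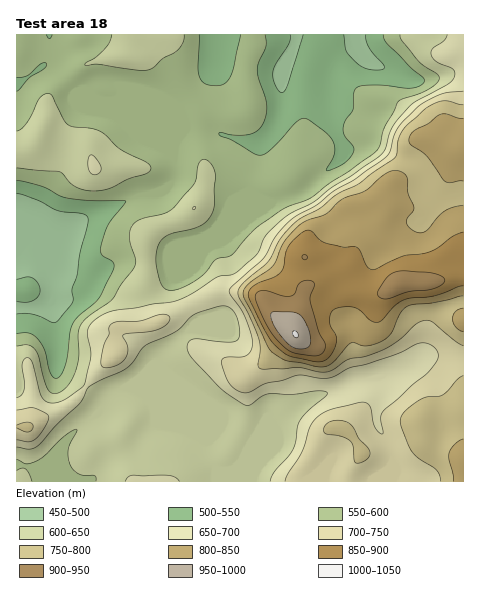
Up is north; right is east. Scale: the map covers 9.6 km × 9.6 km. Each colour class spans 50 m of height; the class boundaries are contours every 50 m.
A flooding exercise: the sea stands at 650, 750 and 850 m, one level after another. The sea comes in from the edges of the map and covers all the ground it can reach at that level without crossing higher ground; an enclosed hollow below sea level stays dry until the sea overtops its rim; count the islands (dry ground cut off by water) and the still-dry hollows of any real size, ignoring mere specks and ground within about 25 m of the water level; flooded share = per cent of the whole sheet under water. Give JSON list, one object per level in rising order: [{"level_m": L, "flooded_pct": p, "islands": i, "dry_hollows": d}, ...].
[{"level_m": 650, "flooded_pct": 61, "islands": 0, "dry_hollows": 0}, {"level_m": 750, "flooded_pct": 79, "islands": 0, "dry_hollows": 0}, {"level_m": 850, "flooded_pct": 93, "islands": 0, "dry_hollows": 0}]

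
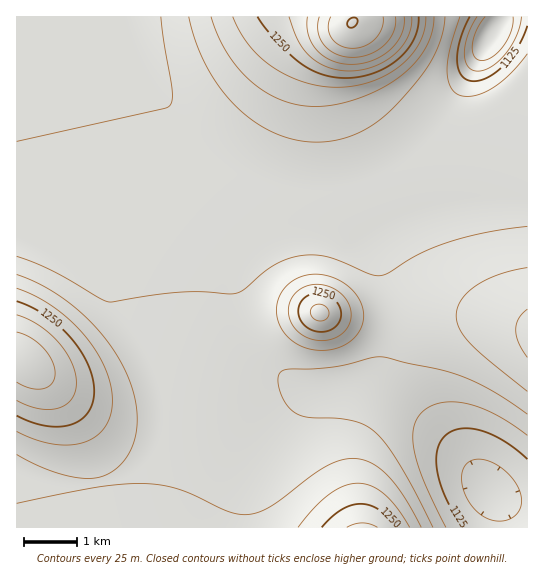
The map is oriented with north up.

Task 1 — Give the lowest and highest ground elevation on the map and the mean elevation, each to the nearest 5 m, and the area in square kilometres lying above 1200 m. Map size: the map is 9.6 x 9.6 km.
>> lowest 1050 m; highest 1375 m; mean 1180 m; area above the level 21.1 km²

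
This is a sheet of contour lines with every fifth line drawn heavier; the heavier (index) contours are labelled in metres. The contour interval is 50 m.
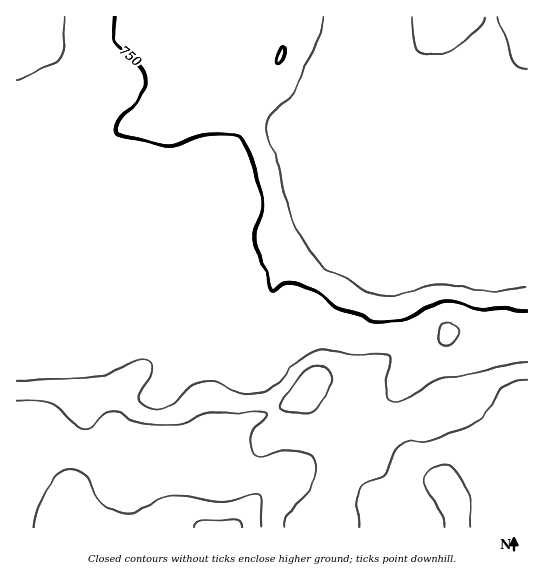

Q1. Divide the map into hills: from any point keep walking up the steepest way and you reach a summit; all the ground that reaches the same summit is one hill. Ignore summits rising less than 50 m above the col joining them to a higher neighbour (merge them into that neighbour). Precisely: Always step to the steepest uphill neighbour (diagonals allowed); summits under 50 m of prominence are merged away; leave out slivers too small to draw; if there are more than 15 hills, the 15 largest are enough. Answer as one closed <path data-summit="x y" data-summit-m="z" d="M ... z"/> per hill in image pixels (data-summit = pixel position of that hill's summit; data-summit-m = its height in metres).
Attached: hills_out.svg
<path data-summit="233 527" data-summit-m="956" d="M527 16l-350 1 0 38 4 14 2 17-12 16-16 13-14 5-19 11-11 18-3 10-14 12-9 4-23 1-29 8-17 1 1 343 324-1-2-29 4-17 5-8 23-22 5-16 3-22 16-22 19-18 13-8 36-5 22-11 30-8 13-11z"/><path data-summit="450 489" data-summit-m="908" d="M527 331l-12 10-30 8-22 11-36 5-13 8-19 18-16 22-3 22-5 16-23 22-5 8-4 17 3 30 186-1z"/><path data-summit="17 17" data-summit-m="835" d="M177 16l-161 1 1 167 16 0 29-8 23-1 9-4 14-12 3-10 11-18 19-11 14-5 16-13 12-16-2-17-4-14z"/>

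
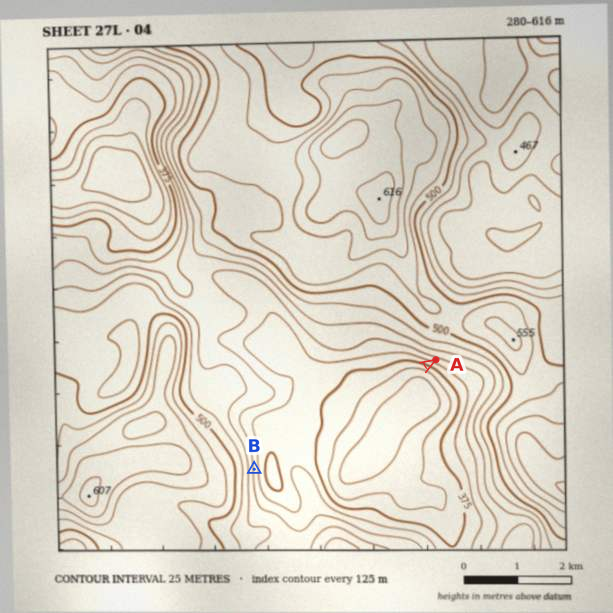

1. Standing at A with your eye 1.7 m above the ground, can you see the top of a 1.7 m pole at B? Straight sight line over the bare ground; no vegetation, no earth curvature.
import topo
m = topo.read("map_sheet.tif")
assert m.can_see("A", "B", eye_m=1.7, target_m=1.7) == True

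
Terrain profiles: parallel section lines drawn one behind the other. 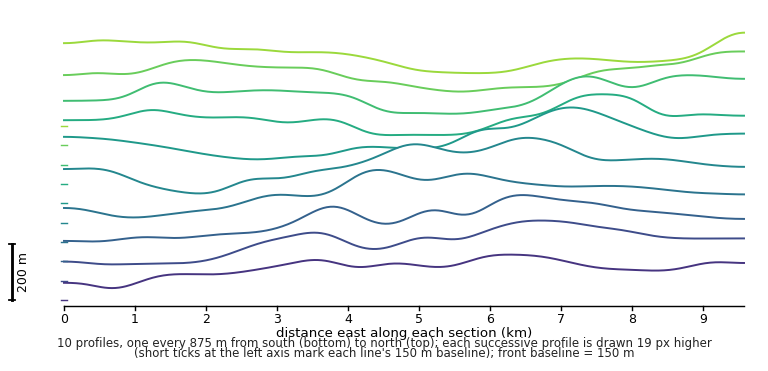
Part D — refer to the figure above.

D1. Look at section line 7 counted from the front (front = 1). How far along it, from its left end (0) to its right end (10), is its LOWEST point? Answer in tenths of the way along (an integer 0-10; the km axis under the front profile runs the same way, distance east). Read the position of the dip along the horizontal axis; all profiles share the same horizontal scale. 5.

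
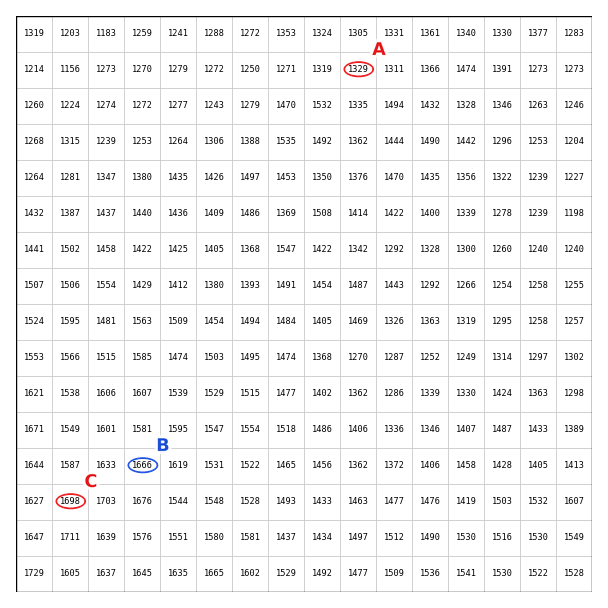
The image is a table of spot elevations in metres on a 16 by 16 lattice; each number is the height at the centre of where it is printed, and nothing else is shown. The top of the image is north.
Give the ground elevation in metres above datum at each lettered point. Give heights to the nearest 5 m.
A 1330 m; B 1665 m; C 1700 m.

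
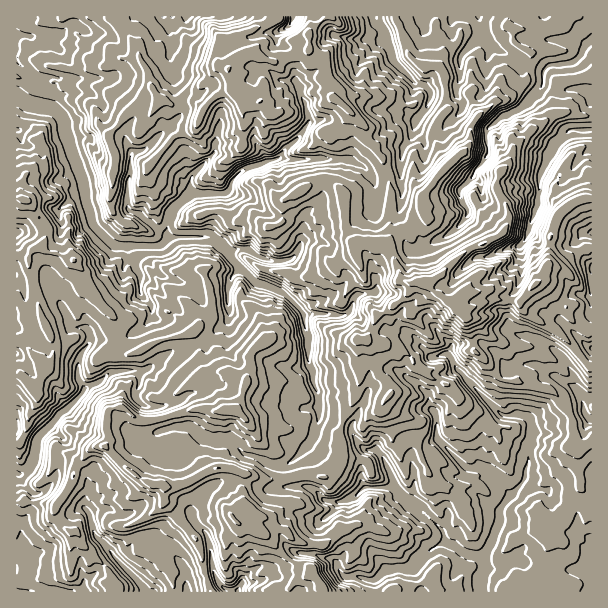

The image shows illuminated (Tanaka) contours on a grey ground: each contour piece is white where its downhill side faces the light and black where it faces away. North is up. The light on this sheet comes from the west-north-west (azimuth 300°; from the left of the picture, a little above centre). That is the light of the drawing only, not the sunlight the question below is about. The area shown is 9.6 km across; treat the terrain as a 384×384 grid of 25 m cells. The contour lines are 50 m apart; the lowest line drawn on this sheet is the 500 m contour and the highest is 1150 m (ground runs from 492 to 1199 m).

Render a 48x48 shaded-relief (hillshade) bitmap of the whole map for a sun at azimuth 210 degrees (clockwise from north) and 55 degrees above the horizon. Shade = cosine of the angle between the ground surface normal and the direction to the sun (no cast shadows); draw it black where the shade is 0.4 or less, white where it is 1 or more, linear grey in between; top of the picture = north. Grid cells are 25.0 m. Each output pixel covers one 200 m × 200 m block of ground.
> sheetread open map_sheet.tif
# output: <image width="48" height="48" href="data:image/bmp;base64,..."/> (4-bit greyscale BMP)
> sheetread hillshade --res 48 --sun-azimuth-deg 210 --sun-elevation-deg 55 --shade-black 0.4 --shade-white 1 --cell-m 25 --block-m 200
<image width="48" height="48" href="data:image/bmp;base64,Qk32BAAAAAAAAHYAAAAoAAAAMAAAADAAAAABAAQAAAAAAIAEAAATCwAAEwsAABAAAAAAAAAAAAAAABEREQAiIiIAMzMzAERERABVVVUAZmZmAHd3dwCIiIgAmZmZAKqqqgC7u7sAzMzMAN3d3QDu7u4A////ALze7ssxz+vda+25rOIASVM3qWiriZqpmbzN7NkZ/tvdvt7LzJAIu5iImImrqZqqqcu83bOO7bvt3t3uyCKtys26h4mruru7qczd3Ej+y73r7t3tqoq8u+26mJzLvMzLqd3u11/+3M7a7d3auXe7vduZms3Kq8zKm93uhM7cze6s3duYZGd4q4ZVjN2ZqsyqvN3Md9u83uutzKhVWJdDV0In3dt5u7qKzKuKm93d3trMuIU1d1aoVDSe7dmKupiay2moy9ze/aq8uYZ4iK7JmZru7JiZq5nMy6nLu83ut2irzKd4msypvY3tyXeKzKzdy8mtrN/pZomZqENpmJmppn7cqGm92rzdy5uri+6WiaqXVFrLqZqoVt7Mha3dybzNy1yHqKt5qpl4qt65qqq2nf3Keu3dqburuZu2mIubu7u97v2Jqamq3u3KnezLh5zLpN2bZ5q6aJve7tdomZm83ty3jeymaM3dg+6Zx2RgOJqqqXV5mYvM28qHvto33e7saO2ZqmE0m6qZh4mZqnzM3Llo7qF+7u7HjNmpa9lniJq7q6mIlmzMzKZ96hb/7bqI35qnbezM26mZmYh4lo3dzKndYl/9qpq8/ruXjb3dzLqYh4mrpZze3My1ae/pq7u++rqoi5u6q7u6h4m7cqvN26l53P+7uqvvt6u3esy6h6uqh4iYMcuHeZm+zf/bit/8rLuWnO2pd6mph5l1Esl1a83t3/6nnv66ubt4zdp1Srqoh7lBB+zMmZzd7+qIz+u7haqLzLdEa6qaeKMAf/7tyYzu/Zmau7u5dbqczHRFmqq7aEKe/+7t7MzMqXeYZ4yYdMu82kFFupq6ZV3uy83e7OxkRoZTRViXMMvMtAFYp2d1I828uby+zOlERIh2MlViJoq4UAWLqHUxGu7/zKq9vMd5hTmYeVVkapqVMDru26qqz//9vMvLh3erqVOLhGand+1jMZ77is3u/927rN3KZnmsyYR3gmaZmus2NM+1zcuruZmMzNzKiZmcqFepgjd6vKZGKM6r/KtmZXnNvMzKmamblSqaoTp3m1RDWs287JmszJvJiqy4eKiohWprgjmHV2ZUe92s24nd7NczRFdUWbiXanl4lDlpZ2ZkfNybqqvOzKuGRmZ3nbeIaKa0dTh3l1dTncybubzezeu8us3d7YeHhXc2V0eldHlFvc2c27zt3NzbzM7d22Z2p0QoV2eoRaY3zNq9zLzsvN3cvKu9x1VnmWRIQliKqnVq3cisvMy7rd3dqL3dc1aLepaGpTWby4qs3ZqqvLu5ztzJZu7YNpmZeYlqmIV4hszNy6uZumiqzsmWSOykR3ZVuol1mJmIibvdzMurt1ms3al3jNxhJTFM64d2d5qZm6zcvMzMtoqq26qrvdpCVCPe2Hd4eIqpmruZq7u8lpqpuauorcczUzrqhoiIi7u7qamaupqrh5qYmYhle6U0VX23iImKzKqqqrvNy7vJd4l4Y1ZpZYWIZr6YmHmcy6mru83dvN3Id3dpECa6MIy2Ns6ImGesypm7uw=="/>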